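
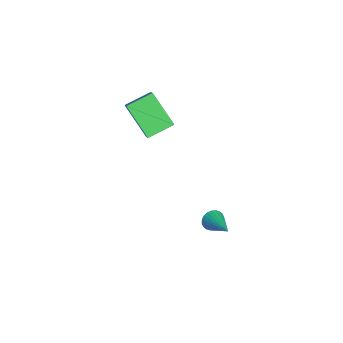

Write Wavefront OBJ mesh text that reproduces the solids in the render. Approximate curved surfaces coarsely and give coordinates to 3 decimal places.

v -0.018 -1.546 3.104
v 0.6 -1.511 3.642
v -0.478 -0.256 3.549
v 0.139 -0.221 4.087
v 1.161 -0.639 1.693
v 1.778 -0.604 2.231
v 0.7 0.651 2.138
v 1.318 0.686 2.676
v 3.166 2.357 -3.355
v 3.33 2.618 -3.858
v 4.694 2.883 -2.585
v 3.218 2.79 -3.753
v 3.098 2.895 -3.587
v 2.988 2.919 -3.386
v 2.906 2.857 -3.18
v 2.863 2.719 -3.001
v 2.866 2.526 -2.876
v 2.915 2.307 -2.824
v 3.002 2.096 -2.852
v 3.115 1.924 -2.957
v 3.234 1.819 -3.123
v 3.344 1.795 -3.324
v 3.426 1.857 -3.53
v 3.469 1.995 -3.709
v 3.466 2.188 -3.835
v 3.417 2.407 -3.887
f 2 4 1
f 5 2 1
f 1 4 3
f 3 5 1
f 2 8 4
f 6 2 5
f 6 8 2
f 4 8 3
f 7 5 3
f 3 8 7
f 7 6 5
f 8 6 7
f 10 9 12
f 10 12 11
f 12 9 13
f 12 13 11
f 13 9 14
f 13 14 11
f 14 9 15
f 14 15 11
f 15 9 16
f 15 16 11
f 16 9 17
f 16 17 11
f 17 9 18
f 17 18 11
f 18 9 19
f 18 19 11
f 19 9 20
f 19 20 11
f 20 9 21
f 20 21 11
f 21 9 22
f 21 22 11
f 22 9 23
f 22 23 11
f 23 9 24
f 23 24 11
f 24 9 25
f 24 25 11
f 25 9 26
f 25 26 11
f 26 9 10
f 26 10 11



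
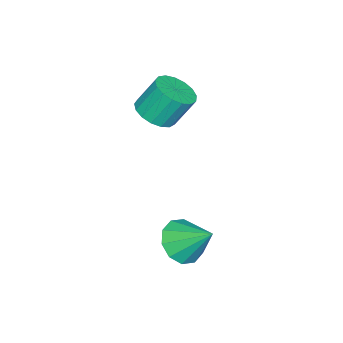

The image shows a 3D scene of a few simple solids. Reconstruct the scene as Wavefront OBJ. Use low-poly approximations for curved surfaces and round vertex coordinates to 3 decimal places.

v -3.193 -3.556 1.322
v -2.648 -3.037 1.217
v -2.983 -2.464 2.312
v -3.527 -2.984 2.418
v -2.939 -2.892 1.053
v -3.273 -2.32 2.148
v -3.288 -2.9 0.951
v -3.622 -2.328 2.046
v -3.615 -3.058 0.933
v -3.95 -2.486 2.028
v -3.846 -3.331 1.005
v -4.18 -2.758 2.1
v -3.926 -3.654 1.15
v -4.261 -3.082 2.245
v -3.839 -3.956 1.334
v -4.174 -3.383 2.429
v -3.604 -4.166 1.515
v -3.938 -3.593 2.61
v -3.274 -4.236 1.653
v -3.609 -3.663 2.748
v -2.926 -4.15 1.714
v -3.261 -3.578 2.809
v -2.639 -3.929 1.686
v -2.974 -3.356 2.781
v -2.479 -3.622 1.575
v -2.813 -3.049 2.67
v -2.482 -3.3 1.405
v -2.817 -2.727 2.5
v -0.281 -0.956 -1.713
v 0.554 -0.962 -1.798
v -0.179 0.116 -0.787
v 0.359 -0.637 -2.153
v -0.081 -0.434 -2.34
v -0.597 -0.43 -2.287
v -0.993 -0.627 -2.015
v -1.117 -0.95 -1.627
v -0.921 -1.275 -1.273
v -0.482 -1.478 -1.086
v 0.035 -1.482 -1.139
v 0.431 -1.284 -1.411
f 2 1 5
f 2 5 3
f 3 5 6
f 3 6 4
f 5 1 7
f 5 7 6
f 6 7 8
f 6 8 4
f 7 1 9
f 7 9 8
f 8 9 10
f 8 10 4
f 9 1 11
f 9 11 10
f 10 11 12
f 10 12 4
f 11 1 13
f 11 13 12
f 12 13 14
f 12 14 4
f 13 1 15
f 13 15 14
f 14 15 16
f 14 16 4
f 15 1 17
f 15 17 16
f 16 17 18
f 16 18 4
f 17 1 19
f 17 19 18
f 18 19 20
f 18 20 4
f 19 1 21
f 19 21 20
f 20 21 22
f 20 22 4
f 21 1 23
f 21 23 22
f 22 23 24
f 22 24 4
f 23 1 25
f 23 25 24
f 24 25 26
f 24 26 4
f 25 1 27
f 25 27 26
f 26 27 28
f 26 28 4
f 27 1 2
f 27 2 28
f 28 2 3
f 28 3 4
f 30 29 32
f 30 32 31
f 32 29 33
f 32 33 31
f 33 29 34
f 33 34 31
f 34 29 35
f 34 35 31
f 35 29 36
f 35 36 31
f 36 29 37
f 36 37 31
f 37 29 38
f 37 38 31
f 38 29 39
f 38 39 31
f 39 29 40
f 39 40 31
f 40 29 30
f 40 30 31



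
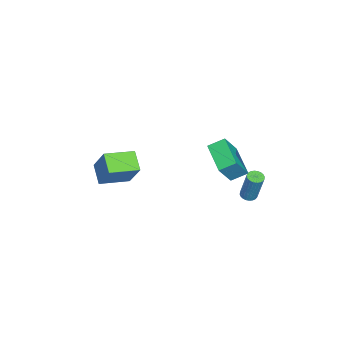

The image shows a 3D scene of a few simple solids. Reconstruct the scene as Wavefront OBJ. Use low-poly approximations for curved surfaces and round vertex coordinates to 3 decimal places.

v -3.743 3.654 -4.484
v -3.384 3.277 -4.475
v -2.919 3.77 -2.466
v -3.277 4.146 -2.476
v -3.274 3.435 -4.539
v -2.809 3.928 -2.531
v -3.235 3.626 -4.595
v -2.77 4.119 -2.586
v -3.274 3.821 -4.634
v -2.808 4.314 -2.625
v -3.384 3.991 -4.65
v -2.918 4.484 -2.642
v -3.548 4.11 -4.641
v -3.083 4.602 -2.633
v -3.742 4.159 -4.608
v -3.277 4.651 -2.6
v -3.937 4.131 -4.557
v -3.471 4.624 -2.548
v -4.101 4.03 -4.494
v -3.636 4.523 -2.485
v -4.211 3.872 -4.429
v -3.746 4.365 -2.421
v -4.25 3.681 -4.374
v -3.785 4.174 -2.365
v -4.212 3.486 -4.335
v -3.746 3.979 -2.326
v -4.102 3.316 -4.318
v -3.636 3.809 -2.31
v -3.937 3.198 -4.327
v -3.472 3.69 -2.319
v -3.743 3.149 -4.36
v -3.278 3.641 -2.352
v -3.549 3.176 -4.412
v -3.083 3.669 -2.403
v 0.322 3.521 -0.315
v -1.305 2.468 0.384
v -0.03 4.418 0.215
v -1.657 3.365 0.914
v 1.217 3.055 1.066
v -0.41 2.002 1.765
v 0.865 3.952 1.596
v -0.762 2.899 2.295
v -0.077 -4.19 -2.396
v -1.083 -4.79 -1.611
v -1.162 -2.7 -2.646
v -2.168 -3.3 -1.86
v 0.728 -3.32 -0.7
v -0.278 -3.92 0.086
v -0.357 -1.83 -0.949
v -1.363 -2.43 -0.164
f 2 1 5
f 2 5 3
f 3 5 6
f 3 6 4
f 5 1 7
f 5 7 6
f 6 7 8
f 6 8 4
f 7 1 9
f 7 9 8
f 8 9 10
f 8 10 4
f 9 1 11
f 9 11 10
f 10 11 12
f 10 12 4
f 11 1 13
f 11 13 12
f 12 13 14
f 12 14 4
f 13 1 15
f 13 15 14
f 14 15 16
f 14 16 4
f 15 1 17
f 15 17 16
f 16 17 18
f 16 18 4
f 17 1 19
f 17 19 18
f 18 19 20
f 18 20 4
f 19 1 21
f 19 21 20
f 20 21 22
f 20 22 4
f 21 1 23
f 21 23 22
f 22 23 24
f 22 24 4
f 23 1 25
f 23 25 24
f 24 25 26
f 24 26 4
f 25 1 27
f 25 27 26
f 26 27 28
f 26 28 4
f 27 1 29
f 27 29 28
f 28 29 30
f 28 30 4
f 29 1 31
f 29 31 30
f 30 31 32
f 30 32 4
f 31 1 33
f 31 33 32
f 32 33 34
f 32 34 4
f 33 1 2
f 33 2 34
f 34 2 3
f 34 3 4
f 36 38 35
f 39 36 35
f 35 38 37
f 37 39 35
f 36 42 38
f 40 36 39
f 40 42 36
f 38 42 37
f 41 39 37
f 37 42 41
f 41 40 39
f 42 40 41
f 44 46 43
f 47 44 43
f 43 46 45
f 45 47 43
f 44 50 46
f 48 44 47
f 48 50 44
f 46 50 45
f 49 47 45
f 45 50 49
f 49 48 47
f 50 48 49



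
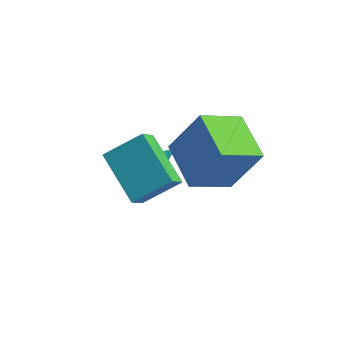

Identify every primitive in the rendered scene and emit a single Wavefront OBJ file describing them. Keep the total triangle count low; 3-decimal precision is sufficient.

v 0.822 1.56 1
v -0.09 0.119 1.925
v -0.719 2.789 1.395
v -1.631 1.348 2.32
v 1.771 2.152 2.86
v 0.859 0.711 3.785
v 0.23 3.381 3.255
v -0.682 1.94 4.18
v -2.659 0.747 0.495
v -2.286 1.063 -0.138
v -1.661 1.913 1.665
v -2.551 1.261 -0.109
v -2.835 1.37 0.025
v -3.089 1.372 0.24
v -3.269 1.266 0.499
v -3.343 1.07 0.757
v -3.299 0.818 0.97
v -3.144 0.554 1.101
v -2.906 0.324 1.127
v -2.625 0.166 1.044
v -2.35 0.11 0.865
v -2.128 0.163 0.623
v -1.998 0.318 0.359
v -1.983 0.547 0.118
v -2.085 0.81 -0.058
v -2.573 -0.795 3.281
v -2.531 -1.571 4.115
v -1.56 0.184 4.141
v -1.517 -0.593 4.974
v -0.863 -1.727 2.326
v -0.82 -2.504 3.159
v 0.151 -0.749 3.185
v 0.193 -1.525 4.019
f 2 4 1
f 5 2 1
f 1 4 3
f 3 5 1
f 2 8 4
f 6 2 5
f 6 8 2
f 4 8 3
f 7 5 3
f 3 8 7
f 7 6 5
f 8 6 7
f 10 9 12
f 10 12 11
f 12 9 13
f 12 13 11
f 13 9 14
f 13 14 11
f 14 9 15
f 14 15 11
f 15 9 16
f 15 16 11
f 16 9 17
f 16 17 11
f 17 9 18
f 17 18 11
f 18 9 19
f 18 19 11
f 19 9 20
f 19 20 11
f 20 9 21
f 20 21 11
f 21 9 22
f 21 22 11
f 22 9 23
f 22 23 11
f 23 9 24
f 23 24 11
f 24 9 25
f 24 25 11
f 25 9 10
f 25 10 11
f 27 29 26
f 30 27 26
f 26 29 28
f 28 30 26
f 27 33 29
f 31 27 30
f 31 33 27
f 29 33 28
f 32 30 28
f 28 33 32
f 32 31 30
f 33 31 32



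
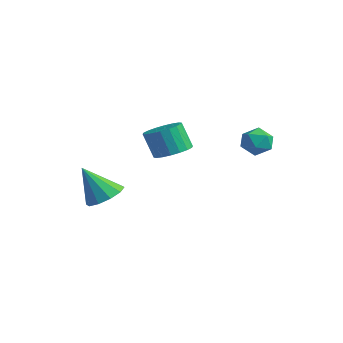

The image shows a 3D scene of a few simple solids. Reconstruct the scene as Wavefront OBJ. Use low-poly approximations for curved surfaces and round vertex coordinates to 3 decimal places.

v 3.099 3.144 -0.135
v 3.577 3.162 -0.694
v 3.683 2.218 0.334
v 4.161 2.236 -0.225
v 4.157 2.778 0.272
v 3.796 3.35 -0.018
v 3.464 2.03 -0.342
v 3.103 2.602 -0.632
v 3.802 2.473 -0.823
v 4.23 2.936 -0.443
v 3.03 2.444 0.083
v 3.458 2.907 0.463
v 1.284 0.417 -0.975
v 1.863 0.891 -0.666
v 1.416 0.677 0.503
v 0.836 0.203 0.195
v 1.594 1.123 -0.726
v 1.147 0.908 0.443
v 1.263 1.215 -0.836
v 0.816 1 0.333
v 0.936 1.149 -0.973
v 0.489 0.935 0.196
v 0.678 0.938 -1.11
v 0.231 0.724 0.059
v 0.54 0.624 -1.221
v 0.093 0.41 -0.052
v 0.549 0.269 -1.283
v 0.102 0.055 -0.113
v 0.704 -0.057 -1.283
v 0.257 -0.271 -0.114
v 0.973 -0.288 -1.223
v 0.526 -0.503 -0.054
v 1.304 -0.38 -1.113
v 0.857 -0.595 0.056
v 1.631 -0.315 -0.976
v 1.184 -0.529 0.193
v 1.889 -0.104 -0.839
v 1.442 -0.318 0.33
v 2.027 0.21 -0.728
v 1.58 -0.004 0.441
v 2.018 0.565 -0.667
v 1.571 0.351 0.503
v -1.522 -0.949 -4.017
v -1.115 -0.296 -3.549
v -2.138 -1.651 -2.503
v -1.627 -0.122 -3.677
v -2.1 -0.264 -3.935
v -2.351 -0.667 -4.224
v -2.286 -1.177 -4.434
v -1.929 -1.601 -4.486
v -1.416 -1.775 -4.358
v -0.944 -1.634 -4.1
v -0.692 -1.231 -3.811
v -0.758 -0.72 -3.6
f 1 12 6
f 1 6 2
f 1 2 8
f 1 8 11
f 1 11 12
f 2 6 10
f 6 12 5
f 12 11 3
f 11 8 7
f 8 2 9
f 4 10 5
f 4 5 3
f 4 3 7
f 4 7 9
f 4 9 10
f 5 10 6
f 3 5 12
f 7 3 11
f 9 7 8
f 10 9 2
f 14 13 17
f 14 17 15
f 15 17 18
f 15 18 16
f 17 13 19
f 17 19 18
f 18 19 20
f 18 20 16
f 19 13 21
f 19 21 20
f 20 21 22
f 20 22 16
f 21 13 23
f 21 23 22
f 22 23 24
f 22 24 16
f 23 13 25
f 23 25 24
f 24 25 26
f 24 26 16
f 25 13 27
f 25 27 26
f 26 27 28
f 26 28 16
f 27 13 29
f 27 29 28
f 28 29 30
f 28 30 16
f 29 13 31
f 29 31 30
f 30 31 32
f 30 32 16
f 31 13 33
f 31 33 32
f 32 33 34
f 32 34 16
f 33 13 35
f 33 35 34
f 34 35 36
f 34 36 16
f 35 13 37
f 35 37 36
f 36 37 38
f 36 38 16
f 37 13 39
f 37 39 38
f 38 39 40
f 38 40 16
f 39 13 41
f 39 41 40
f 40 41 42
f 40 42 16
f 41 13 14
f 41 14 42
f 42 14 15
f 42 15 16
f 44 43 46
f 44 46 45
f 46 43 47
f 46 47 45
f 47 43 48
f 47 48 45
f 48 43 49
f 48 49 45
f 49 43 50
f 49 50 45
f 50 43 51
f 50 51 45
f 51 43 52
f 51 52 45
f 52 43 53
f 52 53 45
f 53 43 54
f 53 54 45
f 54 43 44
f 54 44 45



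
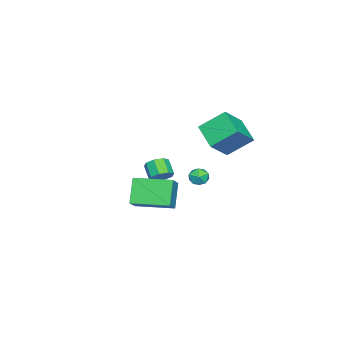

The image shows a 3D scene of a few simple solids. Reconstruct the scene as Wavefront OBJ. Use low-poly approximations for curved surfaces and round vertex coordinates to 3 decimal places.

v -2.866 -3.615 -2.381
v -2.318 -3.543 -1.874
v -2.947 -4.133 -1.112
v -3.494 -4.205 -1.619
v -2.696 -3.112 -1.852
v -3.325 -3.701 -1.09
v -3.174 -2.975 -2.14
v -3.802 -3.565 -1.378
v -3.471 -3.214 -2.569
v -4.099 -3.803 -1.807
v -3.413 -3.687 -2.888
v -4.042 -4.277 -2.126
v -3.035 -4.119 -2.91
v -3.664 -4.708 -2.148
v -2.558 -4.255 -2.622
v -3.186 -4.845 -1.86
v -2.261 -4.017 -2.193
v -2.889 -4.606 -1.431
v -4.163 -1.195 -2.669
v -3.779 -1.078 -2.077
v -3.721 -2.262 -2.743
v -3.337 -2.145 -2.151
v -4.049 -2.202 -2.111
v -4.322 -1.543 -2.065
v -3.178 -1.797 -2.755
v -3.451 -1.138 -2.709
v -3.171 -1.45 -2.131
v -3.709 -1.7 -1.732
v -3.791 -1.64 -3.088
v -4.329 -1.89 -2.689
v 2.75 -2.645 0.059
v 3.953 -2.457 0.883
v 2.373 -0.489 0.118
v 3.575 -0.301 0.942
v 3.705 -2.439 -1.382
v 4.907 -2.251 -0.558
v 3.327 -0.283 -1.323
v 4.53 -0.095 -0.499
v -2.398 0.542 0.343
v -3.533 -0.631 1.212
v -2.934 1.94 1.529
v -4.069 0.767 2.398
v -1.011 0.073 1.522
v -2.146 -1.1 2.391
v -1.547 1.471 2.708
v -2.682 0.298 3.577
f 2 1 5
f 2 5 3
f 3 5 6
f 3 6 4
f 5 1 7
f 5 7 6
f 6 7 8
f 6 8 4
f 7 1 9
f 7 9 8
f 8 9 10
f 8 10 4
f 9 1 11
f 9 11 10
f 10 11 12
f 10 12 4
f 11 1 13
f 11 13 12
f 12 13 14
f 12 14 4
f 13 1 15
f 13 15 14
f 14 15 16
f 14 16 4
f 15 1 17
f 15 17 16
f 16 17 18
f 16 18 4
f 17 1 2
f 17 2 18
f 18 2 3
f 18 3 4
f 19 30 24
f 19 24 20
f 19 20 26
f 19 26 29
f 19 29 30
f 20 24 28
f 24 30 23
f 30 29 21
f 29 26 25
f 26 20 27
f 22 28 23
f 22 23 21
f 22 21 25
f 22 25 27
f 22 27 28
f 23 28 24
f 21 23 30
f 25 21 29
f 27 25 26
f 28 27 20
f 32 34 31
f 35 32 31
f 31 34 33
f 33 35 31
f 32 38 34
f 36 32 35
f 36 38 32
f 34 38 33
f 37 35 33
f 33 38 37
f 37 36 35
f 38 36 37
f 40 42 39
f 43 40 39
f 39 42 41
f 41 43 39
f 40 46 42
f 44 40 43
f 44 46 40
f 42 46 41
f 45 43 41
f 41 46 45
f 45 44 43
f 46 44 45



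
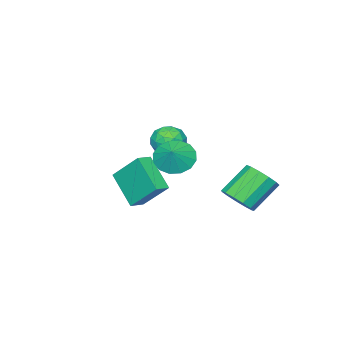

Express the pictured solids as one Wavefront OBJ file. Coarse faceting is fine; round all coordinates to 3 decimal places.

v 3.241 -0.199 0.262
v 3.035 1.207 1.74
v 3.71 1.332 -1.128
v 3.504 2.737 0.35
v 4.056 -0.277 0.45
v 3.85 1.128 1.928
v 4.525 1.253 -0.94
v 4.319 2.659 0.538
v 2.638 2.347 1.927
v 3.303 2.586 1.15
v 3.342 2.753 2.653
v 2.989 3.026 1.207
v 2.582 3.284 1.457
v 2.189 3.291 1.833
v 1.917 3.045 2.234
v 1.838 2.612 2.553
v 1.974 2.108 2.704
v 2.287 1.668 2.646
v 2.695 1.409 2.396
v 3.087 1.402 2.02
v 3.359 1.648 1.619
v 3.438 2.081 1.301
v -1.012 3.238 -2.125
v -0.297 3.571 -1.494
v -1.713 4.014 -0.123
v -2.428 3.682 -0.755
v -0.458 4.02 -1.805
v -1.873 4.463 -0.434
v -0.794 4.22 -2.218
v -2.21 4.663 -0.847
v -1.2 4.109 -2.601
v -2.616 4.552 -1.23
v -1.546 3.722 -2.833
v -2.962 4.165 -1.462
v -1.723 3.181 -2.841
v -3.139 3.624 -1.47
v -1.674 2.658 -2.621
v -3.09 3.101 -1.25
v -1.415 2.32 -2.244
v -2.83 2.763 -0.873
v -1.028 2.273 -1.83
v -2.443 2.716 -0.459
v -0.636 2.533 -1.509
v -2.052 2.976 -0.138
v -0.363 3.016 -1.384
v -1.779 3.46 -0.013
v -2.673 -1.579 -0.016
v -1.981 -1.904 -0.692
v -3.319 -3.096 0.052
v -2.627 -3.421 -0.624
v -2.336 -3.16 0.318
v -1.937 -2.222 0.276
v -3.363 -2.778 -0.916
v -2.964 -1.84 -0.958
v -2.408 -2.645 -1.248
v -1.773 -2.881 -0.485
v -3.527 -2.119 -0.155
v -2.892 -2.355 0.608
v -2.27 -1.608 -0.36
v -3.03 -3.392 -0.28
v -2.859 -3.238 0.274
v -2.452 -3.429 -0.123
v -2.244 -1.795 0.209
v -1.838 -1.986 -0.188
v -2.047 -2.724 0.406
v -3.462 -3.014 -0.452
v -3.056 -3.205 -0.849
v -2.848 -1.571 -0.517
v -2.441 -1.762 -0.914
v -3.253 -2.276 -1.046
v -2.114 -2.235 -1.084
v -2.494 -3.126 -1.044
v -2.927 -2.748 -1.216
v -2.692 -2.197 -1.241
v -1.742 -2.373 -0.636
v -2.121 -3.265 -0.596
v -1.95 -3.112 -0.042
v -1.716 -2.56 -0.067
v -1.992 -2.809 -0.963
v -3.179 -1.735 -0.044
v -3.558 -2.627 -0.004
v -3.584 -2.44 -0.573
v -3.35 -1.888 -0.598
v -2.806 -1.874 0.404
v -3.186 -2.765 0.444
v -2.608 -2.803 0.601
v -2.373 -2.252 0.576
v -3.308 -2.191 0.323
f 2 4 1
f 5 2 1
f 1 4 3
f 3 5 1
f 2 8 4
f 6 2 5
f 6 8 2
f 4 8 3
f 7 5 3
f 3 8 7
f 7 6 5
f 8 6 7
f 10 9 12
f 10 12 11
f 12 9 13
f 12 13 11
f 13 9 14
f 13 14 11
f 14 9 15
f 14 15 11
f 15 9 16
f 15 16 11
f 16 9 17
f 16 17 11
f 17 9 18
f 17 18 11
f 18 9 19
f 18 19 11
f 19 9 20
f 19 20 11
f 20 9 21
f 20 21 11
f 21 9 22
f 21 22 11
f 22 9 10
f 22 10 11
f 24 23 27
f 24 27 25
f 25 27 28
f 25 28 26
f 27 23 29
f 27 29 28
f 28 29 30
f 28 30 26
f 29 23 31
f 29 31 30
f 30 31 32
f 30 32 26
f 31 23 33
f 31 33 32
f 32 33 34
f 32 34 26
f 33 23 35
f 33 35 34
f 34 35 36
f 34 36 26
f 35 23 37
f 35 37 36
f 36 37 38
f 36 38 26
f 37 23 39
f 37 39 38
f 38 39 40
f 38 40 26
f 39 23 41
f 39 41 40
f 40 41 42
f 40 42 26
f 41 23 43
f 41 43 42
f 42 43 44
f 42 44 26
f 43 23 45
f 43 45 44
f 44 45 46
f 44 46 26
f 45 23 24
f 45 24 46
f 46 24 25
f 46 25 26
f 47 84 63
f 84 58 87
f 63 87 52
f 84 87 63
f 47 63 59
f 63 52 64
f 59 64 48
f 63 64 59
f 47 59 68
f 59 48 69
f 68 69 54
f 59 69 68
f 47 68 80
f 68 54 83
f 80 83 57
f 68 83 80
f 47 80 84
f 80 57 88
f 84 88 58
f 80 88 84
f 48 64 75
f 64 52 78
f 75 78 56
f 64 78 75
f 52 87 65
f 87 58 86
f 65 86 51
f 87 86 65
f 58 88 85
f 88 57 81
f 85 81 49
f 88 81 85
f 57 83 82
f 83 54 70
f 82 70 53
f 83 70 82
f 54 69 74
f 69 48 71
f 74 71 55
f 69 71 74
f 50 76 62
f 76 56 77
f 62 77 51
f 76 77 62
f 50 62 60
f 62 51 61
f 60 61 49
f 62 61 60
f 50 60 67
f 60 49 66
f 67 66 53
f 60 66 67
f 50 67 72
f 67 53 73
f 72 73 55
f 67 73 72
f 50 72 76
f 72 55 79
f 76 79 56
f 72 79 76
f 51 77 65
f 77 56 78
f 65 78 52
f 77 78 65
f 49 61 85
f 61 51 86
f 85 86 58
f 61 86 85
f 53 66 82
f 66 49 81
f 82 81 57
f 66 81 82
f 55 73 74
f 73 53 70
f 74 70 54
f 73 70 74
f 56 79 75
f 79 55 71
f 75 71 48
f 79 71 75



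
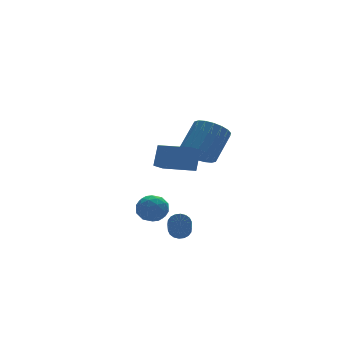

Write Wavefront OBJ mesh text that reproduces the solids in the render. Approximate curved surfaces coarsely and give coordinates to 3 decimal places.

v 2.517 2.5 -1.531
v 3.027 3.087 -0.331
v 1.265 4.128 -1.794
v 1.776 4.714 -0.594
v 3.264 2.986 -2.086
v 3.775 3.572 -0.886
v 2.013 4.613 -2.349
v 2.523 5.2 -1.149
v 0.906 -2.306 1.726
v 1.593 -3.045 1.572
v 2.8 -2.192 2.859
v 2.114 -1.454 3.014
v 1.706 -2.735 1.26
v 2.913 -1.882 2.548
v 1.661 -2.34 1.041
v 2.868 -1.487 2.328
v 1.467 -1.938 0.957
v 2.674 -1.086 2.245
v 1.161 -1.61 1.026
v 2.368 -0.757 2.313
v 0.805 -1.419 1.234
v 2.012 -0.566 2.521
v 0.469 -1.404 1.539
v 1.677 -0.551 2.826
v 0.22 -1.568 1.881
v 1.427 -0.715 3.168
v 0.107 -1.878 2.192
v 1.314 -1.025 3.48
v 0.152 -2.273 2.412
v 1.359 -1.42 3.699
v 0.346 -2.674 2.495
v 1.553 -1.822 3.783
v 0.652 -3.003 2.427
v 1.859 -2.15 3.714
v 1.008 -3.194 2.219
v 2.215 -2.341 3.506
v 1.343 -3.209 1.914
v 2.551 -2.356 3.201
v -1.204 0.663 -2.943
v -0.632 0.67 -2.215
v -0.448 -0.49 -3.525
v 0.124 -0.483 -2.797
v -0.758 -0.744 -2.691
v -1.225 -0.031 -2.331
v 0.145 0.211 -3.409
v -0.322 0.924 -3.049
v 0.201 0.391 -2.503
v -0.357 -0.199 -2.059
v -0.723 0.379 -3.681
v -1.281 -0.211 -3.237
v -0.985 0.768 -2.528
v -0.095 -0.588 -3.212
v -0.614 -0.741 -3.15
v -0.278 -0.737 -2.722
v -1.333 0.356 -2.596
v -0.997 0.36 -2.168
v -1.07 -0.471 -2.448
v -0.083 -0.18 -3.572
v 0.253 -0.176 -3.144
v -0.802 0.917 -3.018
v -0.466 0.921 -2.59
v -0.01 0.651 -3.292
v -0.159 0.608 -2.27
v 0.286 -0.07 -2.612
v 0.298 0.338 -2.971
v 0.024 0.757 -2.76
v -0.486 0.261 -2.009
v -0.042 -0.417 -2.351
v -0.56 -0.57 -2.288
v -0.835 -0.151 -2.077
v 0.004 0.097 -2.178
v -1.038 0.597 -3.389
v -0.594 -0.081 -3.731
v -0.245 0.331 -3.663
v -0.52 0.75 -3.452
v -1.366 0.25 -3.128
v -0.921 -0.428 -3.47
v -1.104 -0.577 -2.98
v -1.378 -0.158 -2.769
v -1.084 0.083 -3.562
v 0.779 -0.429 -4.441
v 1.359 -0.637 -4.372
v 0.662 -2.158 -3.071
v 0.081 -1.951 -3.139
v 1.335 -0.452 -4.169
v 0.638 -1.973 -2.867
v 1.201 -0.262 -4.019
v 0.504 -1.784 -2.718
v 0.984 -0.106 -3.953
v 0.286 -1.627 -2.652
v 0.726 -0.014 -3.984
v 0.028 -1.535 -2.682
v 0.478 -0.004 -4.105
v -0.22 -1.525 -2.803
v 0.29 -0.078 -4.292
v -0.408 -1.6 -2.991
v 0.198 -0.222 -4.509
v -0.499 -1.743 -3.208
v 0.222 -0.407 -4.713
v -0.475 -1.928 -3.411
v 0.356 -0.596 -4.862
v -0.341 -2.118 -3.561
v 0.574 -0.753 -4.928
v -0.124 -2.274 -3.627
v 0.832 -0.845 -4.898
v 0.134 -2.366 -3.596
v 1.08 -0.855 -4.777
v 0.382 -2.376 -3.475
v 1.268 -0.78 -4.589
v 0.57 -2.302 -3.288
f 2 4 1
f 5 2 1
f 1 4 3
f 3 5 1
f 2 8 4
f 6 2 5
f 6 8 2
f 4 8 3
f 7 5 3
f 3 8 7
f 7 6 5
f 8 6 7
f 10 9 13
f 10 13 11
f 11 13 14
f 11 14 12
f 13 9 15
f 13 15 14
f 14 15 16
f 14 16 12
f 15 9 17
f 15 17 16
f 16 17 18
f 16 18 12
f 17 9 19
f 17 19 18
f 18 19 20
f 18 20 12
f 19 9 21
f 19 21 20
f 20 21 22
f 20 22 12
f 21 9 23
f 21 23 22
f 22 23 24
f 22 24 12
f 23 9 25
f 23 25 24
f 24 25 26
f 24 26 12
f 25 9 27
f 25 27 26
f 26 27 28
f 26 28 12
f 27 9 29
f 27 29 28
f 28 29 30
f 28 30 12
f 29 9 31
f 29 31 30
f 30 31 32
f 30 32 12
f 31 9 33
f 31 33 32
f 32 33 34
f 32 34 12
f 33 9 35
f 33 35 34
f 34 35 36
f 34 36 12
f 35 9 37
f 35 37 36
f 36 37 38
f 36 38 12
f 37 9 10
f 37 10 38
f 38 10 11
f 38 11 12
f 39 76 55
f 76 50 79
f 55 79 44
f 76 79 55
f 39 55 51
f 55 44 56
f 51 56 40
f 55 56 51
f 39 51 60
f 51 40 61
f 60 61 46
f 51 61 60
f 39 60 72
f 60 46 75
f 72 75 49
f 60 75 72
f 39 72 76
f 72 49 80
f 76 80 50
f 72 80 76
f 40 56 67
f 56 44 70
f 67 70 48
f 56 70 67
f 44 79 57
f 79 50 78
f 57 78 43
f 79 78 57
f 50 80 77
f 80 49 73
f 77 73 41
f 80 73 77
f 49 75 74
f 75 46 62
f 74 62 45
f 75 62 74
f 46 61 66
f 61 40 63
f 66 63 47
f 61 63 66
f 42 68 54
f 68 48 69
f 54 69 43
f 68 69 54
f 42 54 52
f 54 43 53
f 52 53 41
f 54 53 52
f 42 52 59
f 52 41 58
f 59 58 45
f 52 58 59
f 42 59 64
f 59 45 65
f 64 65 47
f 59 65 64
f 42 64 68
f 64 47 71
f 68 71 48
f 64 71 68
f 43 69 57
f 69 48 70
f 57 70 44
f 69 70 57
f 41 53 77
f 53 43 78
f 77 78 50
f 53 78 77
f 45 58 74
f 58 41 73
f 74 73 49
f 58 73 74
f 47 65 66
f 65 45 62
f 66 62 46
f 65 62 66
f 48 71 67
f 71 47 63
f 67 63 40
f 71 63 67
f 82 81 85
f 82 85 83
f 83 85 86
f 83 86 84
f 85 81 87
f 85 87 86
f 86 87 88
f 86 88 84
f 87 81 89
f 87 89 88
f 88 89 90
f 88 90 84
f 89 81 91
f 89 91 90
f 90 91 92
f 90 92 84
f 91 81 93
f 91 93 92
f 92 93 94
f 92 94 84
f 93 81 95
f 93 95 94
f 94 95 96
f 94 96 84
f 95 81 97
f 95 97 96
f 96 97 98
f 96 98 84
f 97 81 99
f 97 99 98
f 98 99 100
f 98 100 84
f 99 81 101
f 99 101 100
f 100 101 102
f 100 102 84
f 101 81 103
f 101 103 102
f 102 103 104
f 102 104 84
f 103 81 105
f 103 105 104
f 104 105 106
f 104 106 84
f 105 81 107
f 105 107 106
f 106 107 108
f 106 108 84
f 107 81 109
f 107 109 108
f 108 109 110
f 108 110 84
f 109 81 82
f 109 82 110
f 110 82 83
f 110 83 84



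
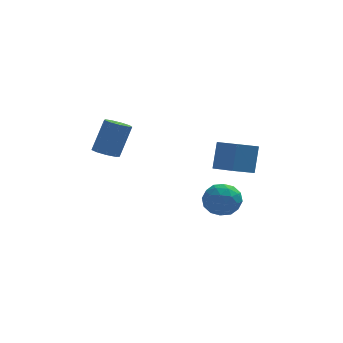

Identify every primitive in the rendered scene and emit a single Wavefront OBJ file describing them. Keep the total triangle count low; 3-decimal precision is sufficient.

v 2.214 -0.567 0.857
v 2.496 0.152 2.292
v 3.348 -0.044 0.372
v 3.63 0.676 1.807
v 3.03 -1.876 1.353
v 3.312 -1.156 2.788
v 4.164 -1.352 0.868
v 4.446 -0.633 2.303
v -2.978 -0.602 2.181
v -2.4 -0.315 1.862
v -1.744 0.269 3.581
v -2.322 -0.018 3.899
v -2.761 0.019 1.887
v -2.105 0.603 3.606
v -3.224 0.062 2.049
v -2.568 0.646 3.768
v -3.572 -0.206 2.273
v -2.916 0.378 3.992
v -3.642 -0.659 2.453
v -2.986 -0.075 4.172
v -3.401 -1.085 2.506
v -2.745 -0.501 4.225
v -2.962 -1.285 2.407
v -2.306 -0.701 4.125
v -2.531 -1.166 2.202
v -1.875 -0.582 3.92
v -2.309 -0.782 1.987
v -1.653 -0.199 3.705
v 1.667 -1.75 -1.131
v 2.213 -0.897 -1.373
v 2.947 -2.303 -0.187
v 3.493 -1.45 -0.429
v 2.653 -1.375 0.181
v 1.862 -1.033 -0.402
v 3.298 -2.167 -1.158
v 2.507 -1.825 -1.741
v 3.221 -1.155 -1.389
v 2.823 -0.665 -0.561
v 2.337 -2.535 -0.999
v 1.939 -2.045 -0.171
v 1.827 -1.275 -1.335
v 3.333 -1.925 -0.225
v 2.839 -1.881 0.133
v 3.16 -1.38 -0.009
v 1.621 -1.355 -0.764
v 1.942 -0.854 -0.906
v 2.201 -1.134 0.007
v 3.218 -2.346 -0.654
v 3.539 -1.845 -0.796
v 2 -1.82 -1.551
v 2.321 -1.319 -1.693
v 2.959 -2.066 -1.567
v 2.741 -0.925 -1.486
v 3.494 -1.25 -0.932
v 3.379 -1.672 -1.36
v 2.914 -1.471 -1.703
v 2.507 -0.638 -1
v 3.26 -0.963 -0.445
v 2.766 -0.918 -0.087
v 2.301 -0.717 -0.429
v 3.1 -0.789 -1.01
v 1.9 -2.237 -1.115
v 2.653 -2.562 -0.56
v 2.859 -2.483 -1.131
v 2.394 -2.282 -1.473
v 1.666 -1.95 -0.628
v 2.419 -2.275 -0.074
v 2.246 -1.729 0.143
v 1.781 -1.528 -0.2
v 2.06 -2.411 -0.55
f 2 4 1
f 5 2 1
f 1 4 3
f 3 5 1
f 2 8 4
f 6 2 5
f 6 8 2
f 4 8 3
f 7 5 3
f 3 8 7
f 7 6 5
f 8 6 7
f 10 9 13
f 10 13 11
f 11 13 14
f 11 14 12
f 13 9 15
f 13 15 14
f 14 15 16
f 14 16 12
f 15 9 17
f 15 17 16
f 16 17 18
f 16 18 12
f 17 9 19
f 17 19 18
f 18 19 20
f 18 20 12
f 19 9 21
f 19 21 20
f 20 21 22
f 20 22 12
f 21 9 23
f 21 23 22
f 22 23 24
f 22 24 12
f 23 9 25
f 23 25 24
f 24 25 26
f 24 26 12
f 25 9 27
f 25 27 26
f 26 27 28
f 26 28 12
f 27 9 10
f 27 10 28
f 28 10 11
f 28 11 12
f 29 66 45
f 66 40 69
f 45 69 34
f 66 69 45
f 29 45 41
f 45 34 46
f 41 46 30
f 45 46 41
f 29 41 50
f 41 30 51
f 50 51 36
f 41 51 50
f 29 50 62
f 50 36 65
f 62 65 39
f 50 65 62
f 29 62 66
f 62 39 70
f 66 70 40
f 62 70 66
f 30 46 57
f 46 34 60
f 57 60 38
f 46 60 57
f 34 69 47
f 69 40 68
f 47 68 33
f 69 68 47
f 40 70 67
f 70 39 63
f 67 63 31
f 70 63 67
f 39 65 64
f 65 36 52
f 64 52 35
f 65 52 64
f 36 51 56
f 51 30 53
f 56 53 37
f 51 53 56
f 32 58 44
f 58 38 59
f 44 59 33
f 58 59 44
f 32 44 42
f 44 33 43
f 42 43 31
f 44 43 42
f 32 42 49
f 42 31 48
f 49 48 35
f 42 48 49
f 32 49 54
f 49 35 55
f 54 55 37
f 49 55 54
f 32 54 58
f 54 37 61
f 58 61 38
f 54 61 58
f 33 59 47
f 59 38 60
f 47 60 34
f 59 60 47
f 31 43 67
f 43 33 68
f 67 68 40
f 43 68 67
f 35 48 64
f 48 31 63
f 64 63 39
f 48 63 64
f 37 55 56
f 55 35 52
f 56 52 36
f 55 52 56
f 38 61 57
f 61 37 53
f 57 53 30
f 61 53 57



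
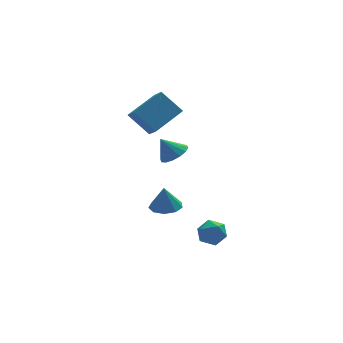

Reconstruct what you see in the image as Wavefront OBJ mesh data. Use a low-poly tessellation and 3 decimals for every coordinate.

v 1.992 -1.965 -2.958
v 2.857 -1.711 -3.027
v 2.403 -3.369 -2.993
v 3.268 -3.115 -3.062
v 2.816 -2.975 -2.292
v 2.562 -2.107 -2.27
v 2.698 -2.973 -3.75
v 2.444 -2.105 -3.728
v 3.293 -2.334 -3.517
v 3.366 -2.335 -2.616
v 1.894 -2.745 -3.404
v 1.967 -2.746 -2.503
v 1.668 1.36 1.025
v 2.368 1.102 1.529
v 0.972 1.64 2.135
v 2.434 1.558 1.455
v 2.294 1.96 1.266
v 1.987 2.202 1.013
v 1.594 2.218 0.763
v 1.221 2.004 0.583
v 0.968 1.618 0.521
v 0.903 1.163 0.595
v 1.042 0.76 0.783
v 1.349 0.519 1.037
v 1.742 0.503 1.287
v 2.115 0.716 1.467
v -0.434 1.821 4.324
v 1.307 2.645 5.207
v -0.535 2.802 3.605
v 1.207 3.626 4.488
v 0.553 1.034 3.112
v 2.295 1.858 3.995
v 0.453 2.015 2.393
v 2.194 2.839 3.276
v 1.259 1.636 -3.248
v 2.072 1.148 -3.191
v 1.161 1.644 -1.772
v 2.196 1.786 -3.186
v 1.881 2.354 -3.21
v 1.275 2.586 -3.252
v 0.662 2.374 -3.292
v 0.329 1.816 -3.312
v 0.431 1.175 -3.301
v 0.92 0.749 -3.266
v 1.569 0.738 -3.223
f 1 12 6
f 1 6 2
f 1 2 8
f 1 8 11
f 1 11 12
f 2 6 10
f 6 12 5
f 12 11 3
f 11 8 7
f 8 2 9
f 4 10 5
f 4 5 3
f 4 3 7
f 4 7 9
f 4 9 10
f 5 10 6
f 3 5 12
f 7 3 11
f 9 7 8
f 10 9 2
f 14 13 16
f 14 16 15
f 16 13 17
f 16 17 15
f 17 13 18
f 17 18 15
f 18 13 19
f 18 19 15
f 19 13 20
f 19 20 15
f 20 13 21
f 20 21 15
f 21 13 22
f 21 22 15
f 22 13 23
f 22 23 15
f 23 13 24
f 23 24 15
f 24 13 25
f 24 25 15
f 25 13 26
f 25 26 15
f 26 13 14
f 26 14 15
f 28 30 27
f 31 28 27
f 27 30 29
f 29 31 27
f 28 34 30
f 32 28 31
f 32 34 28
f 30 34 29
f 33 31 29
f 29 34 33
f 33 32 31
f 34 32 33
f 36 35 38
f 36 38 37
f 38 35 39
f 38 39 37
f 39 35 40
f 39 40 37
f 40 35 41
f 40 41 37
f 41 35 42
f 41 42 37
f 42 35 43
f 42 43 37
f 43 35 44
f 43 44 37
f 44 35 45
f 44 45 37
f 45 35 36
f 45 36 37



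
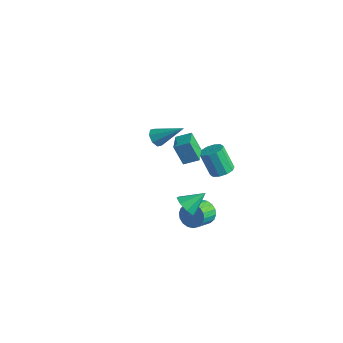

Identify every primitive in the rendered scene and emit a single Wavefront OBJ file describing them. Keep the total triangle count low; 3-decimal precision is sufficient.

v 2.505 2.884 0.686
v 3.113 2.682 0.942
v 2.444 2.475 2.37
v 1.835 2.676 2.114
v 3.083 3.105 0.99
v 2.414 2.898 2.417
v 2.833 3.443 0.922
v 2.164 3.236 2.349
v 2.457 3.568 0.763
v 1.788 3.36 2.191
v 2.099 3.431 0.576
v 1.43 3.224 2.003
v 1.896 3.085 0.43
v 1.227 2.878 1.858
v 1.926 2.662 0.383
v 1.257 2.455 1.81
v 2.176 2.324 0.451
v 1.507 2.117 1.878
v 2.552 2.2 0.609
v 1.883 1.992 2.037
v 2.91 2.336 0.797
v 2.241 2.129 2.224
v 2.957 -0.211 3.258
v 2.461 -0.451 4.446
v 2.105 0.644 3.076
v 1.61 0.403 4.264
v 3.51 0.417 3.616
v 3.015 0.176 4.804
v 2.659 1.271 3.434
v 2.163 1.031 4.622
v -2.563 2.511 0.418
v -2.088 2.221 0.123
v -1.317 3.449 1.502
v -2.214 2.634 -0.091
v -2.544 2.975 -0.007
v -2.886 3.044 0.327
v -3.038 2.8 0.714
v -2.913 2.387 0.928
v -2.583 2.046 0.843
v -2.241 1.977 0.51
v 2.966 -0.021 -0.289
v 3.396 0.249 -0.841
v 3.374 0.961 0.509
v 2.867 0.472 -0.846
v 2.396 0.407 -0.524
v 2.259 0.091 -0.065
v 2.536 -0.291 0.263
v 3.064 -0.514 0.267
v 3.535 -0.449 -0.054
v 3.673 -0.133 -0.513
v 1.389 2.57 -3.419
v 1.774 2.366 -4.09
v 2.035 1.286 -3.612
v 1.651 1.49 -2.941
v 2.031 2.515 -3.893
v 2.292 1.435 -3.415
v 2.161 2.675 -3.603
v 2.422 1.595 -3.125
v 2.138 2.814 -3.276
v 2.399 1.734 -2.798
v 1.966 2.905 -2.977
v 2.228 1.825 -2.499
v 1.681 2.929 -2.766
v 1.942 1.849 -2.288
v 1.338 2.883 -2.684
v 1.599 1.802 -2.206
v 1.005 2.774 -2.748
v 1.266 1.694 -2.27
v 0.748 2.625 -2.945
v 1.009 1.545 -2.467
v 0.618 2.465 -3.235
v 0.879 1.385 -2.757
v 0.641 2.326 -3.562
v 0.902 1.246 -3.084
v 0.812 2.235 -3.861
v 1.074 1.155 -3.383
v 1.098 2.211 -4.072
v 1.359 1.131 -3.594
v 1.441 2.258 -4.154
v 1.702 1.177 -3.676
f 2 1 5
f 2 5 3
f 3 5 6
f 3 6 4
f 5 1 7
f 5 7 6
f 6 7 8
f 6 8 4
f 7 1 9
f 7 9 8
f 8 9 10
f 8 10 4
f 9 1 11
f 9 11 10
f 10 11 12
f 10 12 4
f 11 1 13
f 11 13 12
f 12 13 14
f 12 14 4
f 13 1 15
f 13 15 14
f 14 15 16
f 14 16 4
f 15 1 17
f 15 17 16
f 16 17 18
f 16 18 4
f 17 1 19
f 17 19 18
f 18 19 20
f 18 20 4
f 19 1 21
f 19 21 20
f 20 21 22
f 20 22 4
f 21 1 2
f 21 2 22
f 22 2 3
f 22 3 4
f 24 26 23
f 27 24 23
f 23 26 25
f 25 27 23
f 24 30 26
f 28 24 27
f 28 30 24
f 26 30 25
f 29 27 25
f 25 30 29
f 29 28 27
f 30 28 29
f 32 31 34
f 32 34 33
f 34 31 35
f 34 35 33
f 35 31 36
f 35 36 33
f 36 31 37
f 36 37 33
f 37 31 38
f 37 38 33
f 38 31 39
f 38 39 33
f 39 31 40
f 39 40 33
f 40 31 32
f 40 32 33
f 42 41 44
f 42 44 43
f 44 41 45
f 44 45 43
f 45 41 46
f 45 46 43
f 46 41 47
f 46 47 43
f 47 41 48
f 47 48 43
f 48 41 49
f 48 49 43
f 49 41 50
f 49 50 43
f 50 41 42
f 50 42 43
f 52 51 55
f 52 55 53
f 53 55 56
f 53 56 54
f 55 51 57
f 55 57 56
f 56 57 58
f 56 58 54
f 57 51 59
f 57 59 58
f 58 59 60
f 58 60 54
f 59 51 61
f 59 61 60
f 60 61 62
f 60 62 54
f 61 51 63
f 61 63 62
f 62 63 64
f 62 64 54
f 63 51 65
f 63 65 64
f 64 65 66
f 64 66 54
f 65 51 67
f 65 67 66
f 66 67 68
f 66 68 54
f 67 51 69
f 67 69 68
f 68 69 70
f 68 70 54
f 69 51 71
f 69 71 70
f 70 71 72
f 70 72 54
f 71 51 73
f 71 73 72
f 72 73 74
f 72 74 54
f 73 51 75
f 73 75 74
f 74 75 76
f 74 76 54
f 75 51 77
f 75 77 76
f 76 77 78
f 76 78 54
f 77 51 79
f 77 79 78
f 78 79 80
f 78 80 54
f 79 51 52
f 79 52 80
f 80 52 53
f 80 53 54



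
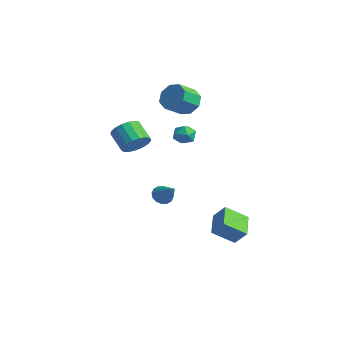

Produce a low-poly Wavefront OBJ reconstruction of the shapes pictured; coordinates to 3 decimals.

v -2.753 2.495 1.325
v -2.091 2.995 1.284
v -1.989 1.525 1.856
v -1.327 2.025 1.815
v -1.94 2.191 2.351
v -2.412 2.79 2.022
v -1.668 1.73 1.118
v -2.14 2.329 0.789
v -1.42 2.522 1.156
v -1.588 2.807 1.918
v -2.492 1.713 1.222
v -2.66 1.998 1.984
v 4.345 1.548 -4.972
v 3.748 0.258 -4.002
v 3.039 2.591 -4.389
v 2.443 1.301 -3.419
v 5.057 1.919 -4.041
v 4.461 0.629 -3.071
v 3.752 2.962 -3.458
v 3.155 1.672 -2.488
v 0.597 -2.942 2.942
v 1.072 -3.502 3.575
v -0.141 -3.498 4.491
v -0.617 -2.938 3.858
v 1.175 -3.07 3.71
v -0.038 -3.066 4.625
v 1.146 -2.609 3.669
v -0.067 -2.605 4.584
v 0.991 -2.224 3.461
v -0.223 -2.219 4.377
v 0.745 -2.003 3.135
v -0.468 -1.999 4.05
v 0.466 -1.998 2.764
v -0.748 -1.993 3.68
v 0.216 -2.209 2.434
v -0.997 -2.204 3.35
v 0.054 -2.588 2.221
v -1.16 -2.583 3.136
v 0.016 -3.048 2.173
v -1.198 -3.043 3.088
v 0.111 -3.484 2.301
v -1.103 -3.479 3.216
v 0.317 -3.796 2.576
v -0.896 -3.791 3.491
v 0.588 -3.912 2.935
v -0.626 -3.908 3.85
v 0.86 -3.806 3.296
v -0.353 -3.802 4.211
v -3.997 3.875 3.342
v -2.931 3.969 3.319
v -2.798 2.659 4.156
v -3.863 2.565 4.178
v -3.265 4.347 3.965
v -3.132 3.037 4.801
v -4.028 4.448 4.245
v -3.895 3.138 5.081
v -4.772 4.214 3.996
v -4.639 2.904 4.832
v -5.062 3.781 3.364
v -4.929 2.471 4.201
v -4.728 3.403 2.719
v -4.595 2.093 3.555
v -3.965 3.302 2.439
v -3.832 1.992 3.275
v -3.221 3.536 2.688
v -3.088 2.226 3.524
v 2.881 -2.624 -0.41
v 3.263 -2.94 -0.904
v 4.199 -2.656 0.63
v 3.315 -2.586 -0.959
v 3.25 -2.242 -0.866
v 3.086 -2 -0.651
v 2.867 -1.925 -0.372
v 2.652 -2.038 -0.103
v 2.499 -2.308 0.083
v 2.447 -2.663 0.138
v 2.512 -3.007 0.045
v 2.676 -3.249 -0.17
v 2.894 -3.323 -0.449
v 3.109 -3.21 -0.718
f 1 12 6
f 1 6 2
f 1 2 8
f 1 8 11
f 1 11 12
f 2 6 10
f 6 12 5
f 12 11 3
f 11 8 7
f 8 2 9
f 4 10 5
f 4 5 3
f 4 3 7
f 4 7 9
f 4 9 10
f 5 10 6
f 3 5 12
f 7 3 11
f 9 7 8
f 10 9 2
f 14 16 13
f 17 14 13
f 13 16 15
f 15 17 13
f 14 20 16
f 18 14 17
f 18 20 14
f 16 20 15
f 19 17 15
f 15 20 19
f 19 18 17
f 20 18 19
f 22 21 25
f 22 25 23
f 23 25 26
f 23 26 24
f 25 21 27
f 25 27 26
f 26 27 28
f 26 28 24
f 27 21 29
f 27 29 28
f 28 29 30
f 28 30 24
f 29 21 31
f 29 31 30
f 30 31 32
f 30 32 24
f 31 21 33
f 31 33 32
f 32 33 34
f 32 34 24
f 33 21 35
f 33 35 34
f 34 35 36
f 34 36 24
f 35 21 37
f 35 37 36
f 36 37 38
f 36 38 24
f 37 21 39
f 37 39 38
f 38 39 40
f 38 40 24
f 39 21 41
f 39 41 40
f 40 41 42
f 40 42 24
f 41 21 43
f 41 43 42
f 42 43 44
f 42 44 24
f 43 21 45
f 43 45 44
f 44 45 46
f 44 46 24
f 45 21 47
f 45 47 46
f 46 47 48
f 46 48 24
f 47 21 22
f 47 22 48
f 48 22 23
f 48 23 24
f 50 49 53
f 50 53 51
f 51 53 54
f 51 54 52
f 53 49 55
f 53 55 54
f 54 55 56
f 54 56 52
f 55 49 57
f 55 57 56
f 56 57 58
f 56 58 52
f 57 49 59
f 57 59 58
f 58 59 60
f 58 60 52
f 59 49 61
f 59 61 60
f 60 61 62
f 60 62 52
f 61 49 63
f 61 63 62
f 62 63 64
f 62 64 52
f 63 49 65
f 63 65 64
f 64 65 66
f 64 66 52
f 65 49 50
f 65 50 66
f 66 50 51
f 66 51 52
f 68 67 70
f 68 70 69
f 70 67 71
f 70 71 69
f 71 67 72
f 71 72 69
f 72 67 73
f 72 73 69
f 73 67 74
f 73 74 69
f 74 67 75
f 74 75 69
f 75 67 76
f 75 76 69
f 76 67 77
f 76 77 69
f 77 67 78
f 77 78 69
f 78 67 79
f 78 79 69
f 79 67 80
f 79 80 69
f 80 67 68
f 80 68 69



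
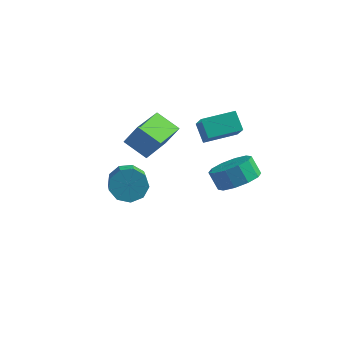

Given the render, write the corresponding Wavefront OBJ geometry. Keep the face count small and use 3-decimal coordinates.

v 4.189 -0.39 -0.053
v 4.777 -1.034 0.532
v 4.239 -0.774 1.358
v 3.651 -0.13 0.773
v 5.059 -0.449 0.532
v 4.521 -0.19 1.358
v 5.009 0.158 0.308
v 4.47 0.417 1.135
v 4.645 0.556 -0.053
v 4.107 0.815 0.773
v 4.108 0.593 -0.415
v 3.57 0.852 0.412
v 3.601 0.254 -0.638
v 3.063 0.514 0.188
v 3.319 -0.33 -0.638
v 2.781 -0.071 0.188
v 3.37 -0.937 -0.415
v 2.831 -0.678 0.412
v 3.733 -1.335 -0.053
v 3.195 -1.076 0.773
v 4.27 -1.372 0.308
v 3.732 -1.113 1.135
v 0.671 -2.728 2.436
v -0.461 -2.488 3.051
v 0.839 -0.702 1.952
v -0.293 -0.461 2.567
v 1.253 -2.539 3.433
v 0.121 -2.298 4.048
v 1.421 -0.512 2.949
v 0.289 -0.272 3.564
v -1.54 0.726 -2.51
v -0.932 1.285 -2.083
v -0.272 -0.286 -0.963
v -0.88 -0.846 -1.39
v -1.483 1.28 -1.766
v -0.824 -0.291 -0.645
v -2.061 1.016 -1.797
v -1.401 -0.556 -0.676
v -2.395 0.616 -2.162
v -1.735 -0.956 -1.041
v -2.329 0.267 -2.69
v -1.669 -1.305 -1.569
v -1.893 0.133 -3.134
v -1.234 -1.439 -2.013
v -1.293 0.276 -3.286
v -0.633 -1.295 -2.165
v -0.807 0.63 -3.076
v -0.148 -0.942 -1.955
v -0.665 1.029 -2.601
v -0.006 -0.543 -1.48
v 1.965 0.115 2.931
v 2.47 -0.715 3.994
v 3.233 1.094 3.093
v 3.737 0.264 4.156
v 2.503 -0.464 2.224
v 3.007 -1.294 3.287
v 3.77 0.515 2.386
v 4.275 -0.315 3.449
f 2 1 5
f 2 5 3
f 3 5 6
f 3 6 4
f 5 1 7
f 5 7 6
f 6 7 8
f 6 8 4
f 7 1 9
f 7 9 8
f 8 9 10
f 8 10 4
f 9 1 11
f 9 11 10
f 10 11 12
f 10 12 4
f 11 1 13
f 11 13 12
f 12 13 14
f 12 14 4
f 13 1 15
f 13 15 14
f 14 15 16
f 14 16 4
f 15 1 17
f 15 17 16
f 16 17 18
f 16 18 4
f 17 1 19
f 17 19 18
f 18 19 20
f 18 20 4
f 19 1 21
f 19 21 20
f 20 21 22
f 20 22 4
f 21 1 2
f 21 2 22
f 22 2 3
f 22 3 4
f 24 26 23
f 27 24 23
f 23 26 25
f 25 27 23
f 24 30 26
f 28 24 27
f 28 30 24
f 26 30 25
f 29 27 25
f 25 30 29
f 29 28 27
f 30 28 29
f 32 31 35
f 32 35 33
f 33 35 36
f 33 36 34
f 35 31 37
f 35 37 36
f 36 37 38
f 36 38 34
f 37 31 39
f 37 39 38
f 38 39 40
f 38 40 34
f 39 31 41
f 39 41 40
f 40 41 42
f 40 42 34
f 41 31 43
f 41 43 42
f 42 43 44
f 42 44 34
f 43 31 45
f 43 45 44
f 44 45 46
f 44 46 34
f 45 31 47
f 45 47 46
f 46 47 48
f 46 48 34
f 47 31 49
f 47 49 48
f 48 49 50
f 48 50 34
f 49 31 32
f 49 32 50
f 50 32 33
f 50 33 34
f 52 54 51
f 55 52 51
f 51 54 53
f 53 55 51
f 52 58 54
f 56 52 55
f 56 58 52
f 54 58 53
f 57 55 53
f 53 58 57
f 57 56 55
f 58 56 57



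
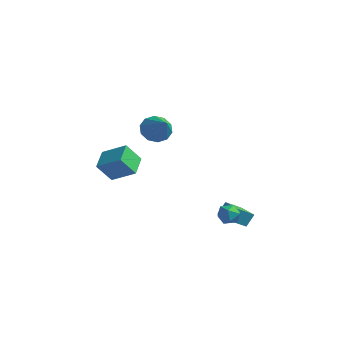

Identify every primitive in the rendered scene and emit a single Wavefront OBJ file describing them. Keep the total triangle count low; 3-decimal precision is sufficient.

v 1.884 -1.362 -3.206
v 2.041 -0.891 -2.456
v 2.268 -0.437 -3.867
v 2.426 0.034 -3.117
v 3.094 -1.834 -3.163
v 3.252 -1.363 -2.413
v 3.479 -0.909 -3.824
v 3.636 -0.438 -3.074
v -1.506 -2.427 2.542
v -0.888 -2.236 1.888
v -0.094 -3.233 3.638
v -0.91 -1.792 2.243
v -1.16 -1.591 2.712
v -1.542 -1.709 3.117
v -1.909 -2.101 3.302
v -2.123 -2.618 3.197
v -2.101 -3.061 2.842
v -1.851 -3.262 2.372
v -1.47 -3.144 1.968
v -1.102 -2.752 1.782
v 3.163 -1.94 -2.893
v 3.623 -1.674 -2.399
v 3.197 -2.986 -2.361
v 3.657 -2.72 -1.867
v 2.967 -2.496 -1.878
v 2.946 -1.85 -2.207
v 3.874 -2.81 -2.553
v 3.853 -2.164 -2.882
v 4.062 -2.212 -2.189
v 3.502 -2.017 -1.772
v 3.318 -2.643 -2.988
v 2.758 -2.448 -2.571
v -3.855 -3.406 -1.648
v -4.288 -4.152 -0.495
v -4.473 -2.24 -1.125
v -4.906 -2.986 0.028
v -2.454 -3.014 -0.868
v -2.887 -3.76 0.285
v -3.072 -1.848 -0.345
v -3.505 -2.594 0.808
f 2 4 1
f 5 2 1
f 1 4 3
f 3 5 1
f 2 8 4
f 6 2 5
f 6 8 2
f 4 8 3
f 7 5 3
f 3 8 7
f 7 6 5
f 8 6 7
f 10 9 12
f 10 12 11
f 12 9 13
f 12 13 11
f 13 9 14
f 13 14 11
f 14 9 15
f 14 15 11
f 15 9 16
f 15 16 11
f 16 9 17
f 16 17 11
f 17 9 18
f 17 18 11
f 18 9 19
f 18 19 11
f 19 9 20
f 19 20 11
f 20 9 10
f 20 10 11
f 21 32 26
f 21 26 22
f 21 22 28
f 21 28 31
f 21 31 32
f 22 26 30
f 26 32 25
f 32 31 23
f 31 28 27
f 28 22 29
f 24 30 25
f 24 25 23
f 24 23 27
f 24 27 29
f 24 29 30
f 25 30 26
f 23 25 32
f 27 23 31
f 29 27 28
f 30 29 22
f 34 36 33
f 37 34 33
f 33 36 35
f 35 37 33
f 34 40 36
f 38 34 37
f 38 40 34
f 36 40 35
f 39 37 35
f 35 40 39
f 39 38 37
f 40 38 39



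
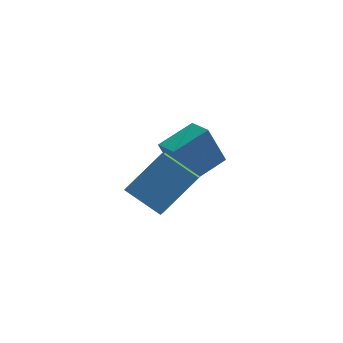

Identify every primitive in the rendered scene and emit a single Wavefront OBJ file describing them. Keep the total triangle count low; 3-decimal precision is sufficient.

v 1.148 -1.038 0.373
v 0.575 -1.152 1.841
v 0.586 -0.342 0.208
v 0.013 -0.456 1.676
v 2.167 -0.104 0.844
v 1.594 -0.218 2.312
v 1.605 0.592 0.679
v 1.032 0.478 2.147
v -0.645 -4.171 2.153
v 0.422 -3.341 3.297
v -0.714 -2.506 1.011
v 0.352 -1.677 2.154
v 0.488 -4.623 1.426
v 1.554 -3.794 2.569
v 0.418 -2.959 0.283
v 1.485 -2.129 1.427
f 2 4 1
f 5 2 1
f 1 4 3
f 3 5 1
f 2 8 4
f 6 2 5
f 6 8 2
f 4 8 3
f 7 5 3
f 3 8 7
f 7 6 5
f 8 6 7
f 10 12 9
f 13 10 9
f 9 12 11
f 11 13 9
f 10 16 12
f 14 10 13
f 14 16 10
f 12 16 11
f 15 13 11
f 11 16 15
f 15 14 13
f 16 14 15



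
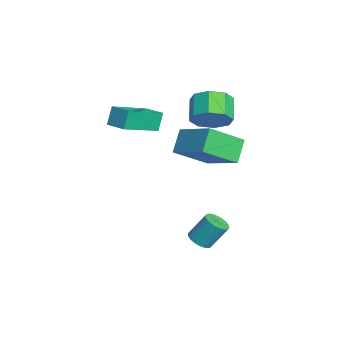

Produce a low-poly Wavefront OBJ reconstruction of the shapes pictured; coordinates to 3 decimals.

v 2.107 1.818 -2.695
v 2.604 2.068 -2.891
v 2.67 2.793 -1.802
v 2.173 2.542 -1.605
v 2.445 2.211 -2.977
v 2.51 2.936 -1.888
v 2.234 2.294 -3.019
v 2.3 3.019 -1.93
v 2.004 2.304 -3.012
v 2.07 3.029 -1.923
v 1.79 2.24 -2.957
v 1.856 2.965 -1.868
v 1.624 2.112 -2.862
v 1.69 2.837 -1.772
v 1.532 1.939 -2.741
v 1.598 2.664 -1.652
v 1.527 1.748 -2.613
v 1.593 2.473 -1.524
v 1.61 1.567 -2.498
v 1.676 2.292 -1.409
v 1.77 1.424 -2.412
v 1.835 2.149 -1.323
v 1.98 1.341 -2.37
v 2.046 2.066 -1.281
v 2.21 1.331 -2.377
v 2.276 2.056 -1.288
v 2.424 1.395 -2.432
v 2.49 2.12 -1.343
v 2.59 1.523 -2.528
v 2.656 2.248 -1.438
v 2.682 1.696 -2.648
v 2.748 2.421 -1.559
v 2.687 1.887 -2.776
v 2.753 2.612 -1.687
v 0.507 2.376 0.947
v 0.93 0.863 1.98
v -0.244 2.781 1.847
v 0.179 1.267 2.88
v 2.041 3.373 1.78
v 2.464 1.859 2.813
v 1.29 3.777 2.68
v 1.713 2.264 3.713
v -1.306 2.821 2.499
v -0.789 2.609 3.267
v -1.816 2.786 4.009
v -2.334 2.999 3.241
v -0.778 3.319 3.112
v -1.806 3.496 3.854
v -1.076 3.738 2.598
v -2.104 3.915 3.34
v -1.51 3.62 2.026
v -2.537 3.797 2.768
v -1.824 3.034 1.731
v -2.851 3.211 2.473
v -1.834 2.324 1.886
v -2.862 2.501 2.628
v -1.536 1.905 2.4
v -2.564 2.082 3.142
v -1.103 2.023 2.972
v -2.13 2.2 3.714
v -2.097 -0.056 1.918
v -2.417 0.194 2.81
v -1.311 0.553 2.029
v -1.631 0.802 2.921
v -0.989 -1.642 2.759
v -1.309 -1.393 3.651
v -0.203 -1.034 2.87
v -0.523 -0.784 3.762
f 2 1 5
f 2 5 3
f 3 5 6
f 3 6 4
f 5 1 7
f 5 7 6
f 6 7 8
f 6 8 4
f 7 1 9
f 7 9 8
f 8 9 10
f 8 10 4
f 9 1 11
f 9 11 10
f 10 11 12
f 10 12 4
f 11 1 13
f 11 13 12
f 12 13 14
f 12 14 4
f 13 1 15
f 13 15 14
f 14 15 16
f 14 16 4
f 15 1 17
f 15 17 16
f 16 17 18
f 16 18 4
f 17 1 19
f 17 19 18
f 18 19 20
f 18 20 4
f 19 1 21
f 19 21 20
f 20 21 22
f 20 22 4
f 21 1 23
f 21 23 22
f 22 23 24
f 22 24 4
f 23 1 25
f 23 25 24
f 24 25 26
f 24 26 4
f 25 1 27
f 25 27 26
f 26 27 28
f 26 28 4
f 27 1 29
f 27 29 28
f 28 29 30
f 28 30 4
f 29 1 31
f 29 31 30
f 30 31 32
f 30 32 4
f 31 1 33
f 31 33 32
f 32 33 34
f 32 34 4
f 33 1 2
f 33 2 34
f 34 2 3
f 34 3 4
f 36 38 35
f 39 36 35
f 35 38 37
f 37 39 35
f 36 42 38
f 40 36 39
f 40 42 36
f 38 42 37
f 41 39 37
f 37 42 41
f 41 40 39
f 42 40 41
f 44 43 47
f 44 47 45
f 45 47 48
f 45 48 46
f 47 43 49
f 47 49 48
f 48 49 50
f 48 50 46
f 49 43 51
f 49 51 50
f 50 51 52
f 50 52 46
f 51 43 53
f 51 53 52
f 52 53 54
f 52 54 46
f 53 43 55
f 53 55 54
f 54 55 56
f 54 56 46
f 55 43 57
f 55 57 56
f 56 57 58
f 56 58 46
f 57 43 59
f 57 59 58
f 58 59 60
f 58 60 46
f 59 43 44
f 59 44 60
f 60 44 45
f 60 45 46
f 62 64 61
f 65 62 61
f 61 64 63
f 63 65 61
f 62 68 64
f 66 62 65
f 66 68 62
f 64 68 63
f 67 65 63
f 63 68 67
f 67 66 65
f 68 66 67



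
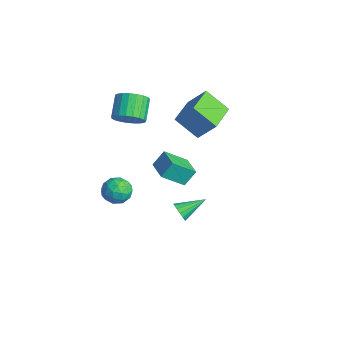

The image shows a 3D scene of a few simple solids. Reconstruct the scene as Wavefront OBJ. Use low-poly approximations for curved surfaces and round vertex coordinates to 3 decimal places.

v -3.194 -0.999 2.612
v -2.703 -1.362 3.404
v -3.775 -0.684 4.38
v -4.266 -0.321 3.588
v -2.519 -0.993 3.35
v -3.591 -0.315 4.325
v -2.452 -0.625 3.168
v -3.524 0.053 4.143
v -2.513 -0.322 2.89
v -3.585 0.356 3.865
v -2.692 -0.136 2.564
v -3.764 0.542 3.539
v -2.958 -0.099 2.246
v -4.029 0.579 3.222
v -3.264 -0.218 1.992
v -4.336 0.46 2.967
v -3.559 -0.472 1.845
v -4.631 0.206 2.82
v -3.79 -0.817 1.83
v -4.862 -0.139 2.806
v -3.919 -1.193 1.951
v -4.991 -0.515 2.927
v -3.922 -1.536 2.186
v -4.994 -0.858 3.162
v -3.799 -1.787 2.495
v -4.871 -1.108 3.47
v -3.572 -1.9 2.824
v -4.644 -1.222 3.799
v -3.279 -1.859 3.116
v -4.351 -1.18 4.092
v -2.972 -1.668 3.322
v -4.044 -0.99 4.297
v -2.189 1.405 2.601
v -1.447 2.218 3.884
v -3.738 2.881 2.561
v -2.996 3.695 3.843
v -1.204 2.405 1.397
v -0.462 3.219 2.679
v -2.753 3.882 1.356
v -2.011 4.695 2.639
v 2.802 -1.991 3.515
v 2.774 -1.314 4.382
v 2.986 -0.719 2.528
v 2.958 -0.042 3.395
v 4.242 -2.098 3.645
v 4.214 -1.421 4.512
v 4.426 -0.826 2.658
v 4.398 -0.149 3.525
v 0.049 0.738 -3.737
v 0.276 0.489 -3.158
v 0.111 2.362 -3.063
v 0.561 0.556 -3.345
v 0.708 0.671 -3.636
v 0.679 0.804 -3.955
v 0.481 0.92 -4.216
v 0.168 0.987 -4.348
v -0.178 0.986 -4.316
v -0.462 0.92 -4.129
v -0.61 0.804 -3.837
v -0.581 0.671 -3.519
v -0.383 0.555 -3.258
v -0.069 0.489 -3.126
v -2.154 -1.943 -2.528
v -1.584 -1.508 -1.877
v -1.556 -3.332 -2.123
v -0.986 -2.897 -1.472
v -1.943 -2.931 -1.332
v -2.312 -2.072 -1.582
v -0.828 -2.768 -2.418
v -1.197 -1.909 -2.668
v -0.765 -2.018 -1.81
v -1.454 -2.119 -1.138
v -1.686 -2.721 -2.862
v -2.375 -2.822 -2.19
v -1.921 -1.604 -2.238
v -1.219 -3.236 -1.762
v -1.781 -3.256 -1.679
v -1.446 -3.001 -1.297
v -2.349 -1.935 -2.065
v -2.015 -1.68 -1.682
v -2.226 -2.516 -1.362
v -1.125 -3.16 -2.318
v -0.791 -2.905 -1.935
v -1.694 -1.839 -2.703
v -1.359 -1.584 -2.321
v -0.914 -2.324 -2.638
v -1.105 -1.648 -1.816
v -0.754 -2.464 -1.578
v -0.66 -2.388 -2.134
v -0.877 -1.883 -2.281
v -1.51 -1.707 -1.422
v -1.159 -2.523 -1.184
v -1.721 -2.543 -1.101
v -1.938 -2.039 -1.248
v -1.028 -2.007 -1.382
v -1.981 -2.317 -2.816
v -1.63 -3.133 -2.578
v -1.202 -2.801 -2.752
v -1.419 -2.297 -2.899
v -2.386 -2.376 -2.422
v -2.035 -3.192 -2.184
v -2.263 -2.957 -1.719
v -2.48 -2.452 -1.866
v -2.112 -2.833 -2.618
f 2 1 5
f 2 5 3
f 3 5 6
f 3 6 4
f 5 1 7
f 5 7 6
f 6 7 8
f 6 8 4
f 7 1 9
f 7 9 8
f 8 9 10
f 8 10 4
f 9 1 11
f 9 11 10
f 10 11 12
f 10 12 4
f 11 1 13
f 11 13 12
f 12 13 14
f 12 14 4
f 13 1 15
f 13 15 14
f 14 15 16
f 14 16 4
f 15 1 17
f 15 17 16
f 16 17 18
f 16 18 4
f 17 1 19
f 17 19 18
f 18 19 20
f 18 20 4
f 19 1 21
f 19 21 20
f 20 21 22
f 20 22 4
f 21 1 23
f 21 23 22
f 22 23 24
f 22 24 4
f 23 1 25
f 23 25 24
f 24 25 26
f 24 26 4
f 25 1 27
f 25 27 26
f 26 27 28
f 26 28 4
f 27 1 29
f 27 29 28
f 28 29 30
f 28 30 4
f 29 1 31
f 29 31 30
f 30 31 32
f 30 32 4
f 31 1 2
f 31 2 32
f 32 2 3
f 32 3 4
f 34 36 33
f 37 34 33
f 33 36 35
f 35 37 33
f 34 40 36
f 38 34 37
f 38 40 34
f 36 40 35
f 39 37 35
f 35 40 39
f 39 38 37
f 40 38 39
f 42 44 41
f 45 42 41
f 41 44 43
f 43 45 41
f 42 48 44
f 46 42 45
f 46 48 42
f 44 48 43
f 47 45 43
f 43 48 47
f 47 46 45
f 48 46 47
f 50 49 52
f 50 52 51
f 52 49 53
f 52 53 51
f 53 49 54
f 53 54 51
f 54 49 55
f 54 55 51
f 55 49 56
f 55 56 51
f 56 49 57
f 56 57 51
f 57 49 58
f 57 58 51
f 58 49 59
f 58 59 51
f 59 49 60
f 59 60 51
f 60 49 61
f 60 61 51
f 61 49 62
f 61 62 51
f 62 49 50
f 62 50 51
f 63 100 79
f 100 74 103
f 79 103 68
f 100 103 79
f 63 79 75
f 79 68 80
f 75 80 64
f 79 80 75
f 63 75 84
f 75 64 85
f 84 85 70
f 75 85 84
f 63 84 96
f 84 70 99
f 96 99 73
f 84 99 96
f 63 96 100
f 96 73 104
f 100 104 74
f 96 104 100
f 64 80 91
f 80 68 94
f 91 94 72
f 80 94 91
f 68 103 81
f 103 74 102
f 81 102 67
f 103 102 81
f 74 104 101
f 104 73 97
f 101 97 65
f 104 97 101
f 73 99 98
f 99 70 86
f 98 86 69
f 99 86 98
f 70 85 90
f 85 64 87
f 90 87 71
f 85 87 90
f 66 92 78
f 92 72 93
f 78 93 67
f 92 93 78
f 66 78 76
f 78 67 77
f 76 77 65
f 78 77 76
f 66 76 83
f 76 65 82
f 83 82 69
f 76 82 83
f 66 83 88
f 83 69 89
f 88 89 71
f 83 89 88
f 66 88 92
f 88 71 95
f 92 95 72
f 88 95 92
f 67 93 81
f 93 72 94
f 81 94 68
f 93 94 81
f 65 77 101
f 77 67 102
f 101 102 74
f 77 102 101
f 69 82 98
f 82 65 97
f 98 97 73
f 82 97 98
f 71 89 90
f 89 69 86
f 90 86 70
f 89 86 90
f 72 95 91
f 95 71 87
f 91 87 64
f 95 87 91



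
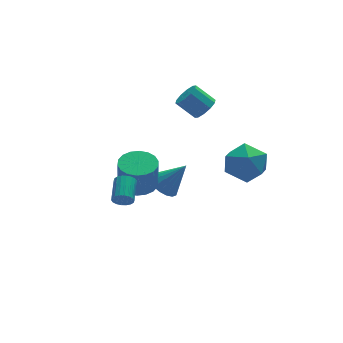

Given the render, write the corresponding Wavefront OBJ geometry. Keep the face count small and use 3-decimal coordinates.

v 3.495 0.618 3.488
v 3.861 0.289 4.041
v 3.072 0.894 4.924
v 2.705 1.222 4.372
v 4.067 0.688 3.952
v 3.278 1.293 4.835
v 4.054 1.06 3.686
v 3.265 1.664 4.569
v 3.828 1.263 3.344
v 3.038 1.867 4.228
v 3.474 1.219 3.058
v 2.684 1.824 3.941
v 3.128 0.946 2.936
v 2.339 1.551 3.819
v 2.922 0.547 3.025
v 2.133 1.152 3.908
v 2.935 0.176 3.291
v 2.146 0.78 4.174
v 3.162 -0.027 3.632
v 2.372 0.577 4.516
v 3.516 0.016 3.919
v 2.726 0.621 4.802
v 3.538 -2.383 2.317
v 4.059 -2.807 1.286
v 3.681 -4.193 3.134
v 4.202 -4.617 2.103
v 4.813 -3.826 2.821
v 4.725 -2.708 2.316
v 3.015 -4.292 2.104
v 2.927 -3.174 1.599
v 3.736 -3.987 1.155
v 4.847 -3.699 1.598
v 2.893 -3.301 2.822
v 4.004 -3.013 3.265
v -0.007 0.832 -1.299
v 0.981 1.07 -1.214
v 0.896 0.806 0.524
v -0.093 0.568 0.439
v 0.776 1.471 -1.163
v 0.691 1.207 0.575
v 0.415 1.746 -1.139
v 0.33 1.482 0.599
v -0.029 1.84 -1.147
v -0.114 1.576 0.591
v -0.469 1.735 -1.184
v -0.554 1.471 0.554
v -0.817 1.45 -1.245
v -0.902 1.186 0.493
v -1.005 1.043 -1.316
v -1.09 0.779 0.422
v -0.996 0.594 -1.384
v -1.081 0.33 0.354
v -0.791 0.193 -1.435
v -0.876 -0.071 0.303
v -0.43 -0.082 -1.459
v -0.515 -0.346 0.279
v 0.014 -0.176 -1.451
v -0.071 -0.44 0.287
v 0.454 -0.071 -1.414
v 0.369 -0.335 0.324
v 0.802 0.214 -1.353
v 0.717 -0.05 0.385
v 0.99 0.621 -1.282
v 0.905 0.357 0.456
v -1.729 -1.648 -0.266
v -1.501 -1.935 0.157
v -0.944 -0.8 0.629
v -1.171 -0.512 0.206
v -1.326 -1.948 -0.019
v -0.768 -0.813 0.453
v -1.23 -1.901 -0.245
v -0.673 -0.766 0.228
v -1.233 -1.804 -0.474
v -0.676 -0.669 -0.002
v -1.334 -1.676 -0.662
v -0.777 -0.541 -0.19
v -1.513 -1.543 -0.772
v -0.956 -0.407 -0.3
v -1.735 -1.43 -0.782
v -1.178 -0.294 -0.31
v -1.956 -1.36 -0.689
v -1.399 -0.225 -0.217
v -2.132 -1.347 -0.513
v -1.574 -0.212 -0.041
v -2.227 -1.394 -0.288
v -1.67 -0.259 0.185
v -2.224 -1.491 -0.058
v -1.667 -0.356 0.414
v -2.123 -1.619 0.13
v -1.566 -0.484 0.602
v -1.944 -1.753 0.24
v -1.387 -0.617 0.712
v -1.722 -1.866 0.25
v -1.165 -0.73 0.722
v 1.711 1.806 -2.672
v 2.403 1.618 -3.249
v 2.829 1.434 -1.208
v 2.445 2.049 -3.171
v 2.319 2.425 -2.979
v 2.053 2.659 -2.717
v 1.71 2.698 -2.444
v 1.366 2.532 -2.224
v 1.102 2.2 -2.107
v 0.977 1.778 -2.119
v 1.02 1.363 -2.257
v 1.221 1.049 -2.491
v 1.535 0.908 -2.767
v 1.889 0.974 -3.02
v 2.202 1.23 -3.194
f 2 1 5
f 2 5 3
f 3 5 6
f 3 6 4
f 5 1 7
f 5 7 6
f 6 7 8
f 6 8 4
f 7 1 9
f 7 9 8
f 8 9 10
f 8 10 4
f 9 1 11
f 9 11 10
f 10 11 12
f 10 12 4
f 11 1 13
f 11 13 12
f 12 13 14
f 12 14 4
f 13 1 15
f 13 15 14
f 14 15 16
f 14 16 4
f 15 1 17
f 15 17 16
f 16 17 18
f 16 18 4
f 17 1 19
f 17 19 18
f 18 19 20
f 18 20 4
f 19 1 21
f 19 21 20
f 20 21 22
f 20 22 4
f 21 1 2
f 21 2 22
f 22 2 3
f 22 3 4
f 23 34 28
f 23 28 24
f 23 24 30
f 23 30 33
f 23 33 34
f 24 28 32
f 28 34 27
f 34 33 25
f 33 30 29
f 30 24 31
f 26 32 27
f 26 27 25
f 26 25 29
f 26 29 31
f 26 31 32
f 27 32 28
f 25 27 34
f 29 25 33
f 31 29 30
f 32 31 24
f 36 35 39
f 36 39 37
f 37 39 40
f 37 40 38
f 39 35 41
f 39 41 40
f 40 41 42
f 40 42 38
f 41 35 43
f 41 43 42
f 42 43 44
f 42 44 38
f 43 35 45
f 43 45 44
f 44 45 46
f 44 46 38
f 45 35 47
f 45 47 46
f 46 47 48
f 46 48 38
f 47 35 49
f 47 49 48
f 48 49 50
f 48 50 38
f 49 35 51
f 49 51 50
f 50 51 52
f 50 52 38
f 51 35 53
f 51 53 52
f 52 53 54
f 52 54 38
f 53 35 55
f 53 55 54
f 54 55 56
f 54 56 38
f 55 35 57
f 55 57 56
f 56 57 58
f 56 58 38
f 57 35 59
f 57 59 58
f 58 59 60
f 58 60 38
f 59 35 61
f 59 61 60
f 60 61 62
f 60 62 38
f 61 35 63
f 61 63 62
f 62 63 64
f 62 64 38
f 63 35 36
f 63 36 64
f 64 36 37
f 64 37 38
f 66 65 69
f 66 69 67
f 67 69 70
f 67 70 68
f 69 65 71
f 69 71 70
f 70 71 72
f 70 72 68
f 71 65 73
f 71 73 72
f 72 73 74
f 72 74 68
f 73 65 75
f 73 75 74
f 74 75 76
f 74 76 68
f 75 65 77
f 75 77 76
f 76 77 78
f 76 78 68
f 77 65 79
f 77 79 78
f 78 79 80
f 78 80 68
f 79 65 81
f 79 81 80
f 80 81 82
f 80 82 68
f 81 65 83
f 81 83 82
f 82 83 84
f 82 84 68
f 83 65 85
f 83 85 84
f 84 85 86
f 84 86 68
f 85 65 87
f 85 87 86
f 86 87 88
f 86 88 68
f 87 65 89
f 87 89 88
f 88 89 90
f 88 90 68
f 89 65 91
f 89 91 90
f 90 91 92
f 90 92 68
f 91 65 93
f 91 93 92
f 92 93 94
f 92 94 68
f 93 65 66
f 93 66 94
f 94 66 67
f 94 67 68
f 96 95 98
f 96 98 97
f 98 95 99
f 98 99 97
f 99 95 100
f 99 100 97
f 100 95 101
f 100 101 97
f 101 95 102
f 101 102 97
f 102 95 103
f 102 103 97
f 103 95 104
f 103 104 97
f 104 95 105
f 104 105 97
f 105 95 106
f 105 106 97
f 106 95 107
f 106 107 97
f 107 95 108
f 107 108 97
f 108 95 109
f 108 109 97
f 109 95 96
f 109 96 97



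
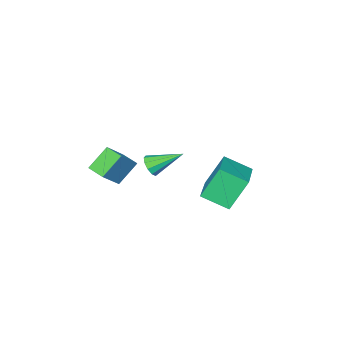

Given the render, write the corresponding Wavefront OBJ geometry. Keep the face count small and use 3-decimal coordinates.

v -0.843 -2.873 0.066
v -1.803 -2.733 1.02
v -0.855 -1.974 -0.078
v -1.815 -1.834 0.876
v 0.255 -2.686 1.144
v -0.705 -2.546 2.098
v 0.243 -1.787 1
v -0.717 -1.647 1.954
v -2.641 1.523 0.884
v -3.451 1.838 2.334
v -3.291 2.586 0.29
v -4.101 2.901 1.74
v -1.019 2.859 1.5
v -1.829 3.174 2.95
v -1.669 3.922 0.906
v -2.479 4.237 2.356
v 0.178 1.155 3.118
v 0.511 1.58 2.97
v -0.738 2.145 3.902
v 0.266 1.546 2.727
v -0.012 1.362 2.634
v -0.218 1.1 2.726
v -0.273 0.858 2.967
v -0.155 0.73 3.267
v 0.089 0.764 3.509
v 0.367 0.947 3.603
v 0.573 1.21 3.511
v 0.628 1.451 3.269
f 2 4 1
f 5 2 1
f 1 4 3
f 3 5 1
f 2 8 4
f 6 2 5
f 6 8 2
f 4 8 3
f 7 5 3
f 3 8 7
f 7 6 5
f 8 6 7
f 10 12 9
f 13 10 9
f 9 12 11
f 11 13 9
f 10 16 12
f 14 10 13
f 14 16 10
f 12 16 11
f 15 13 11
f 11 16 15
f 15 14 13
f 16 14 15
f 18 17 20
f 18 20 19
f 20 17 21
f 20 21 19
f 21 17 22
f 21 22 19
f 22 17 23
f 22 23 19
f 23 17 24
f 23 24 19
f 24 17 25
f 24 25 19
f 25 17 26
f 25 26 19
f 26 17 27
f 26 27 19
f 27 17 28
f 27 28 19
f 28 17 18
f 28 18 19



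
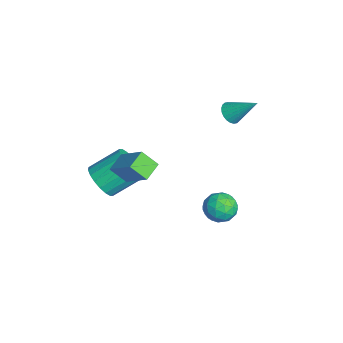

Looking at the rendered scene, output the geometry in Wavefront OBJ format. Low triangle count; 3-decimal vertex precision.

v 1.48 -2.238 0.373
v 1.224 -2.991 1.175
v 2.697 -1.407 1.539
v 2.442 -2.16 2.342
v 2.258 -2.88 0.018
v 2.003 -3.633 0.821
v 3.476 -2.049 1.185
v 3.22 -2.802 1.987
v -2.702 -3.654 -4.362
v -2.103 -3.111 -5.047
v -2.298 -1.503 -3.944
v -2.898 -2.046 -3.258
v -2.539 -3.048 -5.216
v -2.734 -1.44 -4.113
v -3.007 -3.105 -5.216
v -3.202 -1.497 -4.112
v -3.415 -3.271 -5.046
v -3.61 -1.663 -3.943
v -3.682 -3.513 -4.741
v -3.877 -1.904 -3.638
v -3.755 -3.782 -4.361
v -3.95 -2.174 -3.258
v -3.619 -4.026 -3.981
v -3.814 -2.418 -2.878
v -3.302 -4.197 -3.676
v -3.497 -2.589 -2.573
v -2.866 -4.26 -3.507
v -3.061 -2.652 -2.404
v -2.398 -4.203 -3.508
v -2.593 -2.595 -2.404
v -1.99 -4.037 -3.677
v -2.185 -2.429 -2.574
v -1.723 -3.796 -3.982
v -1.918 -2.187 -2.879
v -1.65 -3.526 -4.362
v -1.845 -1.918 -3.259
v -1.786 -3.282 -4.742
v -1.981 -1.674 -3.639
v 0.468 2.333 -3.273
v 1.111 2.684 -3.855
v 0.429 1.056 -4.085
v 1.072 1.407 -4.667
v 1.307 1.184 -3.789
v 1.331 1.973 -3.287
v 0.209 1.767 -4.653
v 0.233 2.556 -4.151
v 0.951 2.334 -4.708
v 1.63 1.974 -4.174
v -0.09 1.766 -3.766
v 0.589 1.406 -3.232
v 0.793 2.621 -3.492
v 0.747 1.119 -4.448
v 0.885 0.988 -3.932
v 1.264 1.194 -4.274
v 0.922 2.203 -3.159
v 1.3 2.409 -3.501
v 1.416 1.527 -3.462
v 0.24 1.331 -4.439
v 0.618 1.537 -4.781
v 0.276 2.546 -3.666
v 0.655 2.752 -4.008
v 0.124 2.213 -4.478
v 1.077 2.621 -4.336
v 1.054 1.87 -4.813
v 0.547 2.082 -4.805
v 0.561 2.546 -4.51
v 1.476 2.409 -4.022
v 1.453 1.659 -4.5
v 1.591 1.528 -3.984
v 1.605 1.992 -3.688
v 1.382 2.204 -4.523
v 0.087 2.081 -3.44
v 0.064 1.331 -3.918
v -0.065 1.748 -4.252
v -0.051 2.212 -3.956
v 0.486 1.87 -3.127
v 0.463 1.119 -3.604
v 0.979 1.194 -3.43
v 0.993 1.658 -3.135
v 0.158 1.536 -3.417
v -1.671 2.742 1.19
v -1.053 2.596 0.978
v -0.989 3.918 2.37
v -1.116 2.793 0.818
v -1.264 2.982 0.715
v -1.474 3.135 0.684
v -1.714 3.228 0.731
v -1.947 3.247 0.847
v -2.139 3.189 1.015
v -2.259 3.063 1.21
v -2.29 2.888 1.402
v -2.226 2.691 1.562
v -2.078 2.502 1.665
v -1.868 2.349 1.696
v -1.628 2.256 1.65
v -1.395 2.237 1.533
v -1.204 2.295 1.365
v -1.083 2.421 1.17
f 2 4 1
f 5 2 1
f 1 4 3
f 3 5 1
f 2 8 4
f 6 2 5
f 6 8 2
f 4 8 3
f 7 5 3
f 3 8 7
f 7 6 5
f 8 6 7
f 10 9 13
f 10 13 11
f 11 13 14
f 11 14 12
f 13 9 15
f 13 15 14
f 14 15 16
f 14 16 12
f 15 9 17
f 15 17 16
f 16 17 18
f 16 18 12
f 17 9 19
f 17 19 18
f 18 19 20
f 18 20 12
f 19 9 21
f 19 21 20
f 20 21 22
f 20 22 12
f 21 9 23
f 21 23 22
f 22 23 24
f 22 24 12
f 23 9 25
f 23 25 24
f 24 25 26
f 24 26 12
f 25 9 27
f 25 27 26
f 26 27 28
f 26 28 12
f 27 9 29
f 27 29 28
f 28 29 30
f 28 30 12
f 29 9 31
f 29 31 30
f 30 31 32
f 30 32 12
f 31 9 33
f 31 33 32
f 32 33 34
f 32 34 12
f 33 9 35
f 33 35 34
f 34 35 36
f 34 36 12
f 35 9 37
f 35 37 36
f 36 37 38
f 36 38 12
f 37 9 10
f 37 10 38
f 38 10 11
f 38 11 12
f 39 76 55
f 76 50 79
f 55 79 44
f 76 79 55
f 39 55 51
f 55 44 56
f 51 56 40
f 55 56 51
f 39 51 60
f 51 40 61
f 60 61 46
f 51 61 60
f 39 60 72
f 60 46 75
f 72 75 49
f 60 75 72
f 39 72 76
f 72 49 80
f 76 80 50
f 72 80 76
f 40 56 67
f 56 44 70
f 67 70 48
f 56 70 67
f 44 79 57
f 79 50 78
f 57 78 43
f 79 78 57
f 50 80 77
f 80 49 73
f 77 73 41
f 80 73 77
f 49 75 74
f 75 46 62
f 74 62 45
f 75 62 74
f 46 61 66
f 61 40 63
f 66 63 47
f 61 63 66
f 42 68 54
f 68 48 69
f 54 69 43
f 68 69 54
f 42 54 52
f 54 43 53
f 52 53 41
f 54 53 52
f 42 52 59
f 52 41 58
f 59 58 45
f 52 58 59
f 42 59 64
f 59 45 65
f 64 65 47
f 59 65 64
f 42 64 68
f 64 47 71
f 68 71 48
f 64 71 68
f 43 69 57
f 69 48 70
f 57 70 44
f 69 70 57
f 41 53 77
f 53 43 78
f 77 78 50
f 53 78 77
f 45 58 74
f 58 41 73
f 74 73 49
f 58 73 74
f 47 65 66
f 65 45 62
f 66 62 46
f 65 62 66
f 48 71 67
f 71 47 63
f 67 63 40
f 71 63 67
f 82 81 84
f 82 84 83
f 84 81 85
f 84 85 83
f 85 81 86
f 85 86 83
f 86 81 87
f 86 87 83
f 87 81 88
f 87 88 83
f 88 81 89
f 88 89 83
f 89 81 90
f 89 90 83
f 90 81 91
f 90 91 83
f 91 81 92
f 91 92 83
f 92 81 93
f 92 93 83
f 93 81 94
f 93 94 83
f 94 81 95
f 94 95 83
f 95 81 96
f 95 96 83
f 96 81 97
f 96 97 83
f 97 81 98
f 97 98 83
f 98 81 82
f 98 82 83

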